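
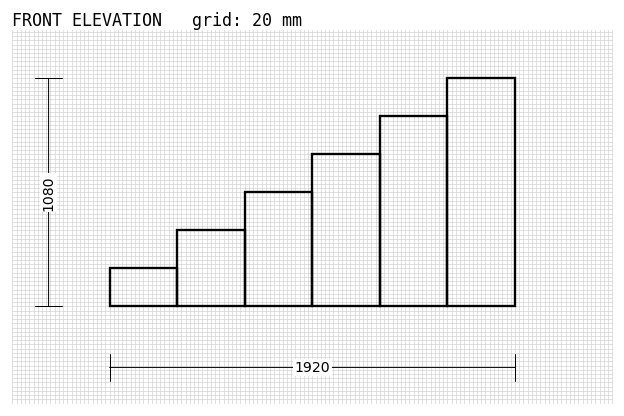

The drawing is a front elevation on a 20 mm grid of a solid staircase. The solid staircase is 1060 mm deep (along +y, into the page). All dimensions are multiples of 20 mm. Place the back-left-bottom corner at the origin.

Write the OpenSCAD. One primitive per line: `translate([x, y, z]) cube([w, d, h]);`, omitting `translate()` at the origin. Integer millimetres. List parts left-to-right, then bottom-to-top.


cube([320, 1060, 180]);
translate([320, 0, 0]) cube([320, 1060, 360]);
translate([640, 0, 0]) cube([320, 1060, 540]);
translate([960, 0, 0]) cube([320, 1060, 720]);
translate([1280, 0, 0]) cube([320, 1060, 900]);
translate([1600, 0, 0]) cube([320, 1060, 1080]);


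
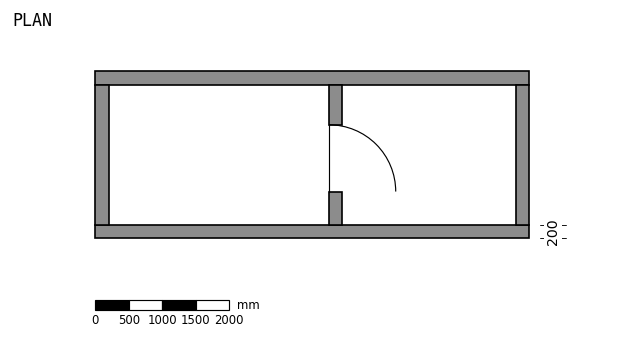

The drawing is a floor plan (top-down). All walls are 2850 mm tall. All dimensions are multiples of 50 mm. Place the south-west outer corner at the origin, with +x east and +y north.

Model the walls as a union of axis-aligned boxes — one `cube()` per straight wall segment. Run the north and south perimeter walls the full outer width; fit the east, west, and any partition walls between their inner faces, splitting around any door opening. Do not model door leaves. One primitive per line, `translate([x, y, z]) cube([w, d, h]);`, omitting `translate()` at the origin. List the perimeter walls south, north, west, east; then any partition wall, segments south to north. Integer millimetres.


cube([6500, 200, 2850]);
translate([0, 2300, 0]) cube([6500, 200, 2850]);
translate([0, 200, 0]) cube([200, 2100, 2850]);
translate([6300, 200, 0]) cube([200, 2100, 2850]);
translate([3500, 200, 0]) cube([200, 500, 2850]);
translate([3500, 1700, 0]) cube([200, 600, 2850]);


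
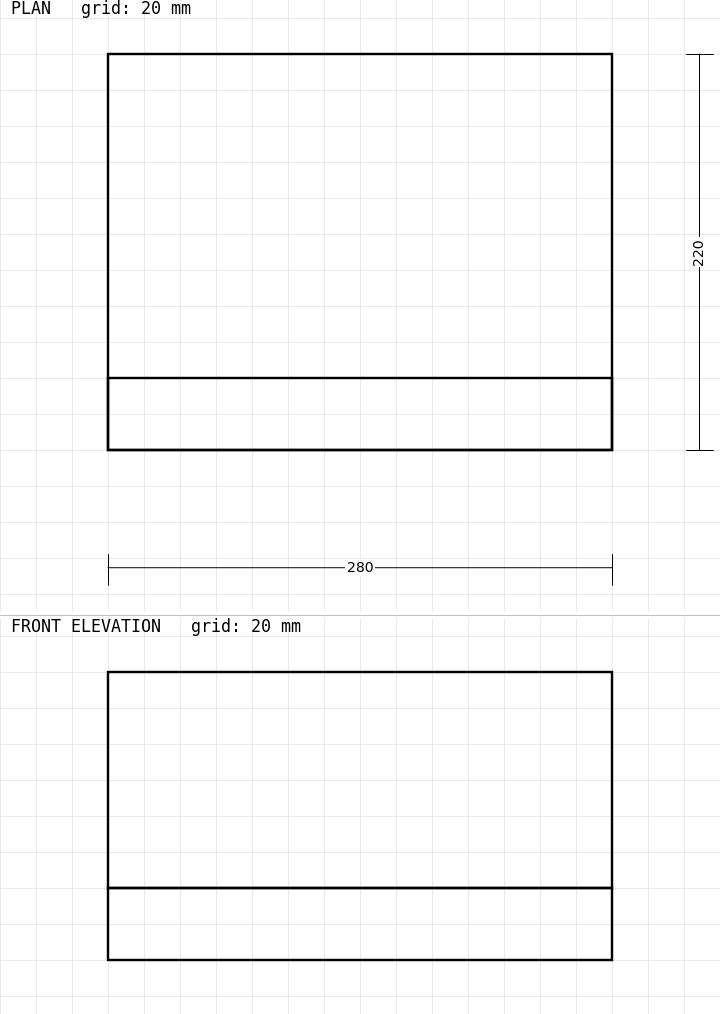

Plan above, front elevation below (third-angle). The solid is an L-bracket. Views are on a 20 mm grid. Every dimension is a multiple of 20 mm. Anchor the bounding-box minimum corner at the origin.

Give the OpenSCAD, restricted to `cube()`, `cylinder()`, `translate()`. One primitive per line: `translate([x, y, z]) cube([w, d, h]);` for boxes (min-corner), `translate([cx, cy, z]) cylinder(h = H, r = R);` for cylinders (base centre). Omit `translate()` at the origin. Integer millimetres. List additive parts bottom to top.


cube([280, 220, 40]);
translate([0, 0, 40]) cube([280, 40, 120]);


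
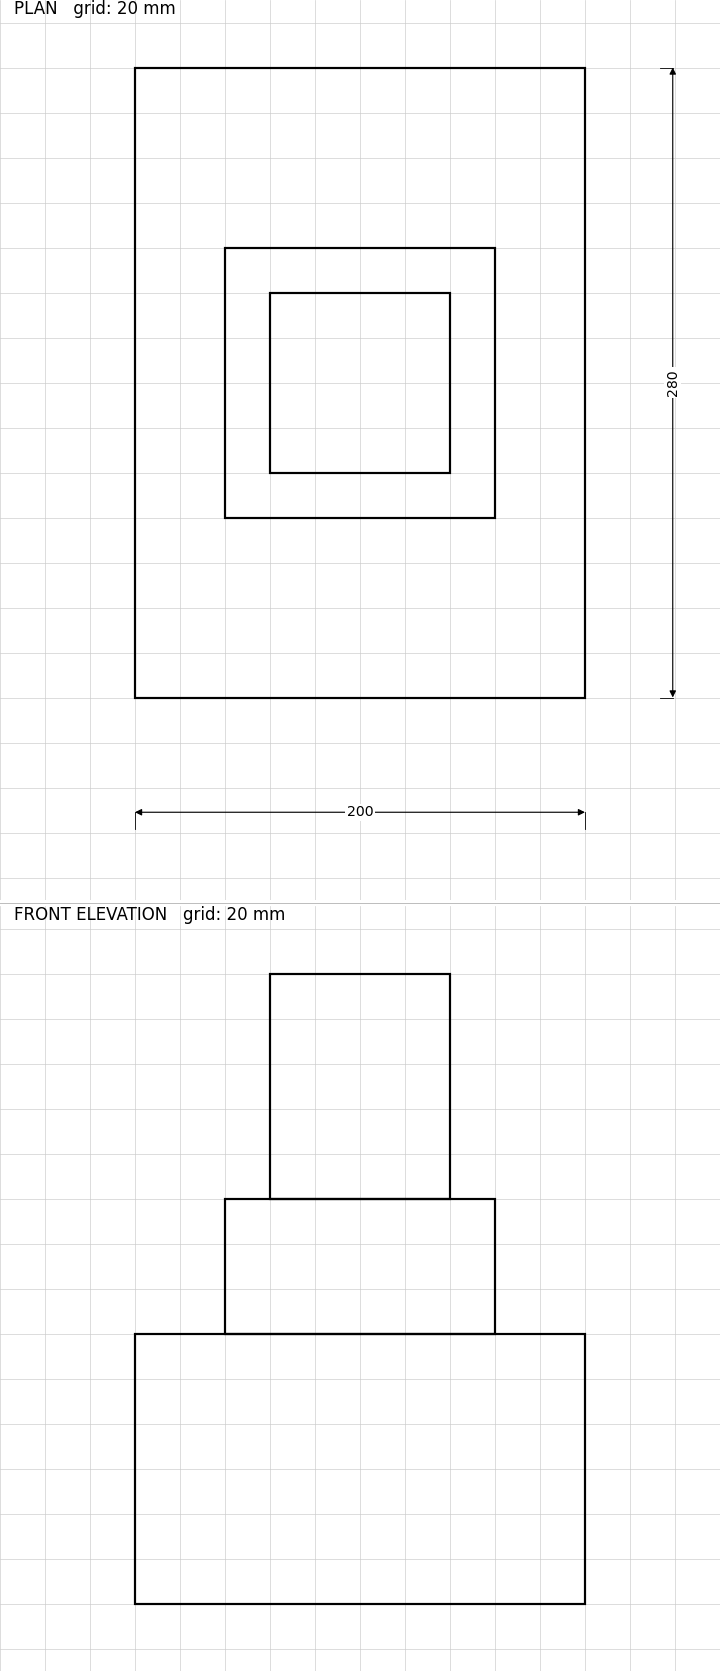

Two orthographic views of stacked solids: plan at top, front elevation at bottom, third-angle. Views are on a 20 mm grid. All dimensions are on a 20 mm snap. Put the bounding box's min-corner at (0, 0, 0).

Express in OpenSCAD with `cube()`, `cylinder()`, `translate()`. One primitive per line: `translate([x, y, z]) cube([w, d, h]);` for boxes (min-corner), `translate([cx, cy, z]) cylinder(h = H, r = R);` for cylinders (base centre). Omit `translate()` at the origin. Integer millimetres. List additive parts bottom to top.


cube([200, 280, 120]);
translate([40, 80, 120]) cube([120, 120, 60]);
translate([60, 100, 180]) cube([80, 80, 100]);


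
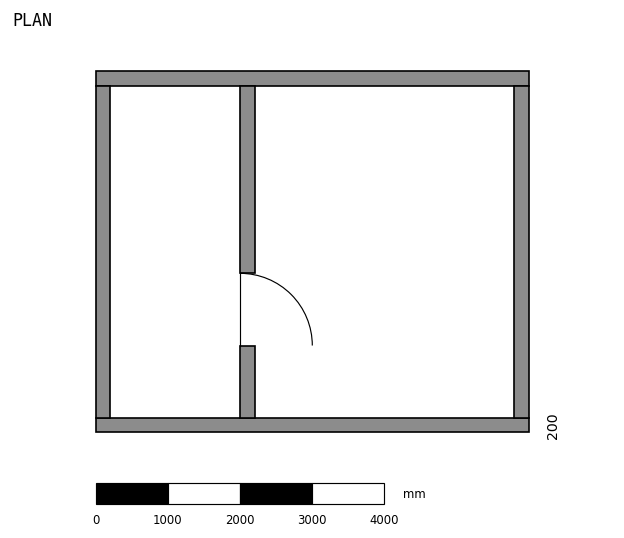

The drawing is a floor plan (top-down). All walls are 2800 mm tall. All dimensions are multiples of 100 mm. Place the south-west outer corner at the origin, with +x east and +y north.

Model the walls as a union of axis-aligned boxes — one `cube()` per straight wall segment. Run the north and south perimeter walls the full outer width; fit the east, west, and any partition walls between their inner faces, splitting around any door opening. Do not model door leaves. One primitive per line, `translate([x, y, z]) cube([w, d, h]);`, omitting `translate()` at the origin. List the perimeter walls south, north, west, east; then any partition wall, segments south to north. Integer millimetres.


cube([6000, 200, 2800]);
translate([0, 4800, 0]) cube([6000, 200, 2800]);
translate([0, 200, 0]) cube([200, 4600, 2800]);
translate([5800, 200, 0]) cube([200, 4600, 2800]);
translate([2000, 200, 0]) cube([200, 1000, 2800]);
translate([2000, 2200, 0]) cube([200, 2600, 2800]);


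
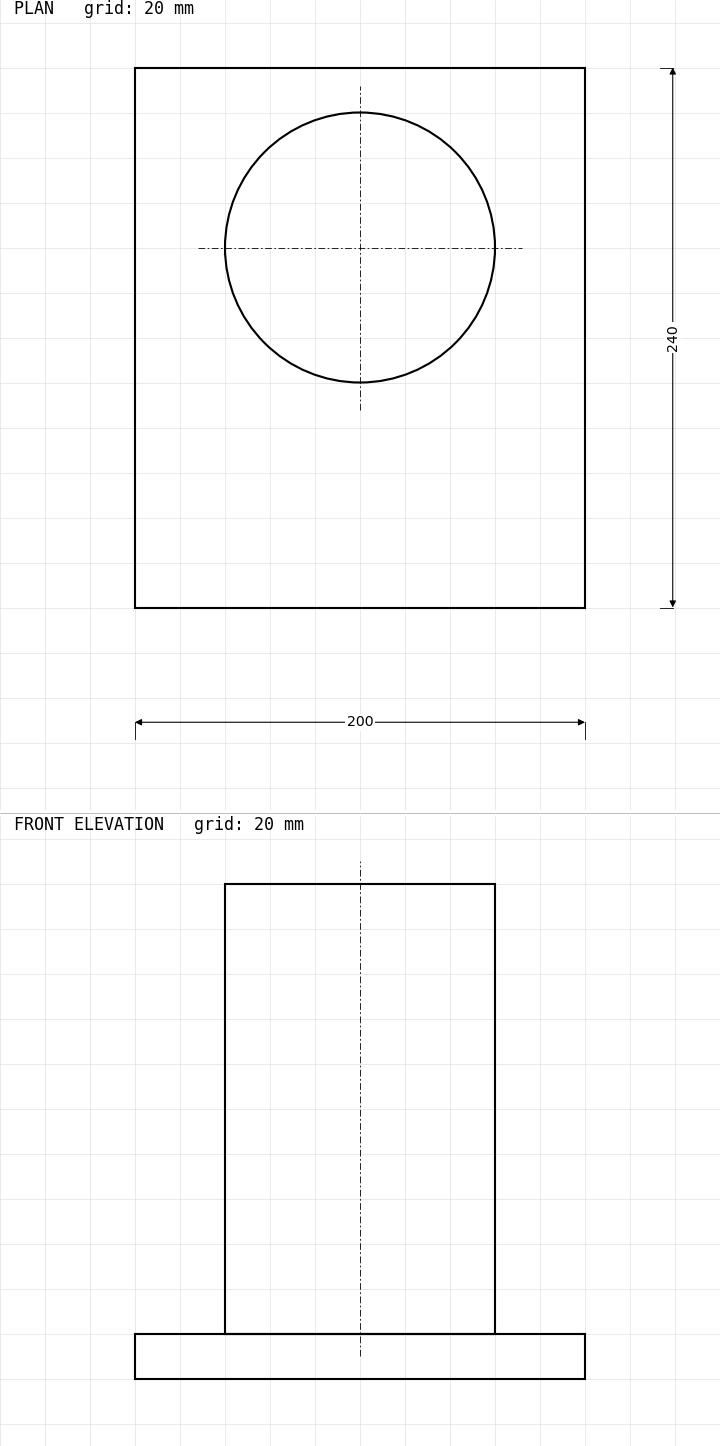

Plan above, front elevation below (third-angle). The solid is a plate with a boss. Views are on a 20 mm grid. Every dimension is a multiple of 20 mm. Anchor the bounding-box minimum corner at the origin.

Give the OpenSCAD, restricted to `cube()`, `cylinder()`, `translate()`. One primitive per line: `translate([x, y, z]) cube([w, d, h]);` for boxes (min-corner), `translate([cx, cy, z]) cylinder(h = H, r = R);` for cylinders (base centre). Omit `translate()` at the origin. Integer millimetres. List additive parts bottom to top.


cube([200, 240, 20]);
translate([100, 160, 20]) cylinder(h = 200, r = 60);


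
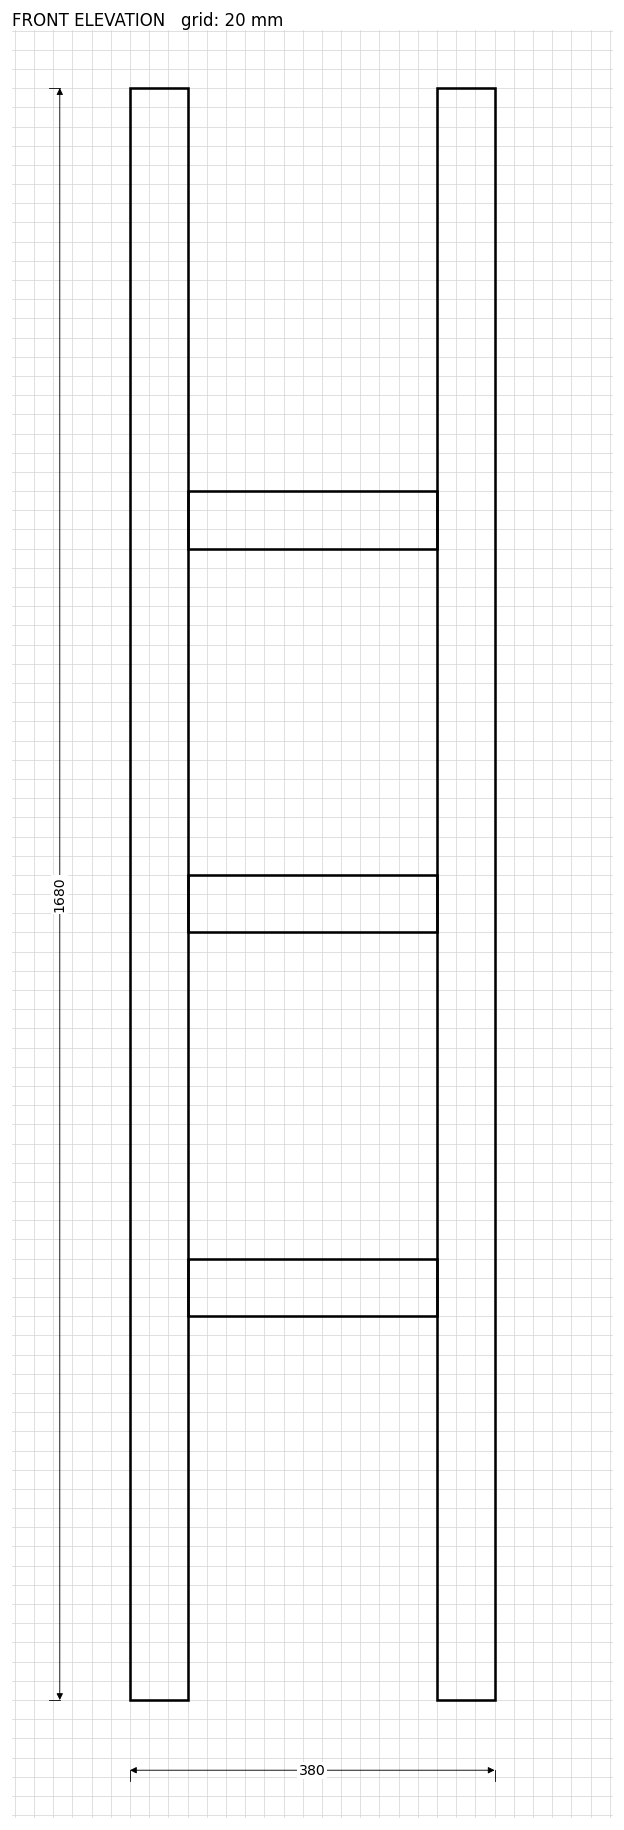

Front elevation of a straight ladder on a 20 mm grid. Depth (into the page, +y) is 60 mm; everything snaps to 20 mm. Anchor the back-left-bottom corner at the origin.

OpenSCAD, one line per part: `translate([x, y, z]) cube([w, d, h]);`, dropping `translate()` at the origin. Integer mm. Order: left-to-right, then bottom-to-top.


cube([60, 60, 1680]);
translate([60, 0, 400]) cube([260, 60, 60]);
translate([60, 0, 800]) cube([260, 60, 60]);
translate([60, 0, 1200]) cube([260, 60, 60]);
translate([320, 0, 0]) cube([60, 60, 1680]);


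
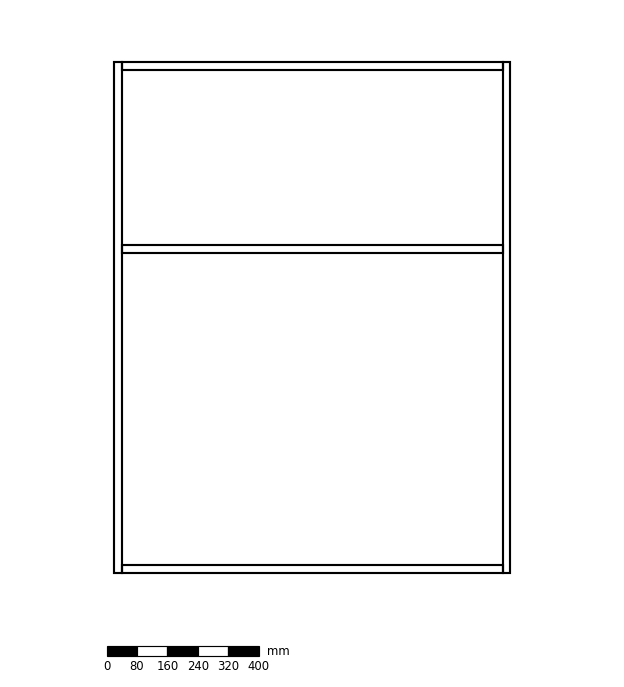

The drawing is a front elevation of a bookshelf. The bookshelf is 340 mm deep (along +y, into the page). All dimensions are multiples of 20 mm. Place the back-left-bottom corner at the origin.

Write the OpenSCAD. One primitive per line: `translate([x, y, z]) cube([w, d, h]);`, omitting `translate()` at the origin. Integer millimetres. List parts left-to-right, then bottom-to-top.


cube([20, 340, 1340]);
translate([20, 0, 0]) cube([1000, 340, 20]);
translate([20, 0, 840]) cube([1000, 340, 20]);
translate([20, 0, 1320]) cube([1000, 340, 20]);
translate([1020, 0, 0]) cube([20, 340, 1340]);


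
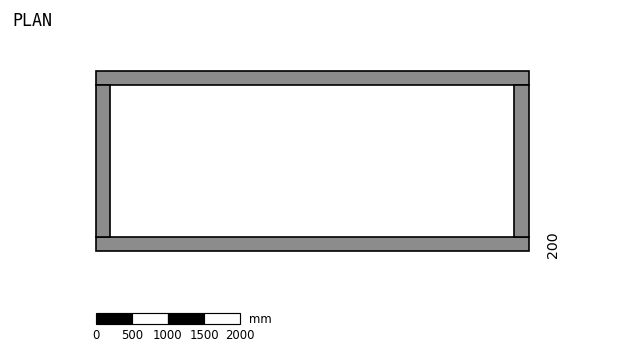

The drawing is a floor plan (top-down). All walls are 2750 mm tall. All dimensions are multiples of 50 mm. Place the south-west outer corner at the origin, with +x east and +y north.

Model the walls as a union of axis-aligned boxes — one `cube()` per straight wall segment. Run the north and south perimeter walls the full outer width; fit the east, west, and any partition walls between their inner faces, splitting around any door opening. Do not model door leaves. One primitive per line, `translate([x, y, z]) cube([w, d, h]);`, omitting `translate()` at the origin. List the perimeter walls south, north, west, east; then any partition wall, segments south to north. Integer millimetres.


cube([6000, 200, 2750]);
translate([0, 2300, 0]) cube([6000, 200, 2750]);
translate([0, 200, 0]) cube([200, 2100, 2750]);
translate([5800, 200, 0]) cube([200, 2100, 2750]);


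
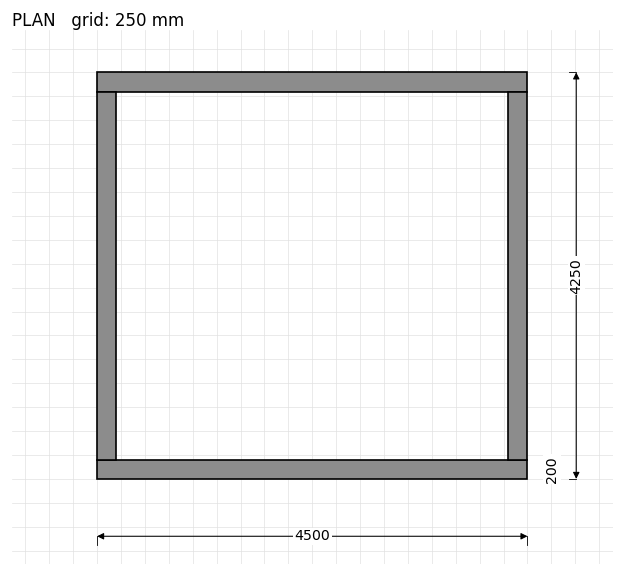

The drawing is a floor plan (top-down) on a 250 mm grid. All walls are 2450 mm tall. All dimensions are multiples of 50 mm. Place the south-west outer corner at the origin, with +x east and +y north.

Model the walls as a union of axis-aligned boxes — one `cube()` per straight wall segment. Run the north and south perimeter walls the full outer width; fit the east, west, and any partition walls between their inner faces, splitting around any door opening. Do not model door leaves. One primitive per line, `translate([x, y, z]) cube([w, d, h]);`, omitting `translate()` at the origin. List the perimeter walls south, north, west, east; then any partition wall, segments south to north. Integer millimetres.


cube([4500, 200, 2450]);
translate([0, 4050, 0]) cube([4500, 200, 2450]);
translate([0, 200, 0]) cube([200, 3850, 2450]);
translate([4300, 200, 0]) cube([200, 3850, 2450]);


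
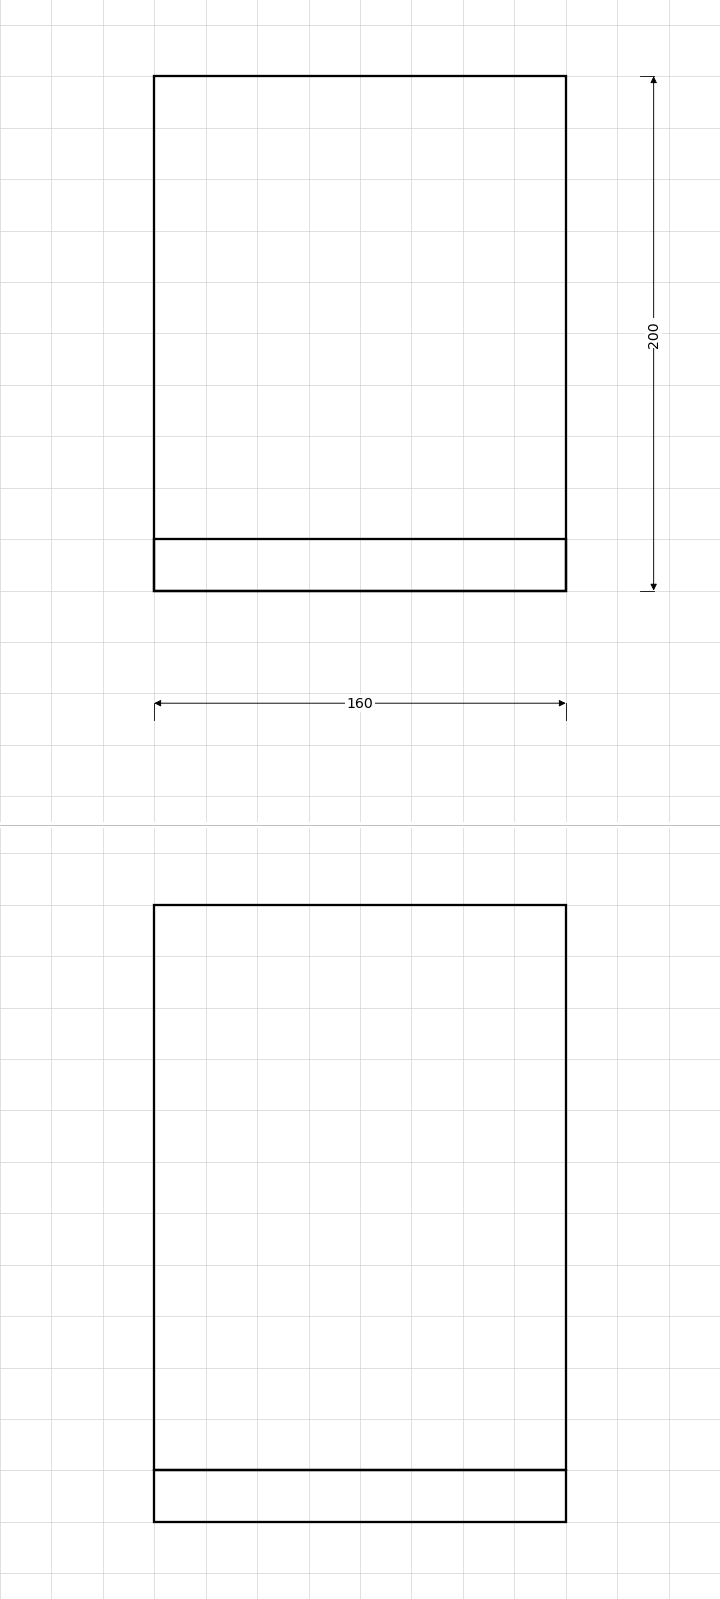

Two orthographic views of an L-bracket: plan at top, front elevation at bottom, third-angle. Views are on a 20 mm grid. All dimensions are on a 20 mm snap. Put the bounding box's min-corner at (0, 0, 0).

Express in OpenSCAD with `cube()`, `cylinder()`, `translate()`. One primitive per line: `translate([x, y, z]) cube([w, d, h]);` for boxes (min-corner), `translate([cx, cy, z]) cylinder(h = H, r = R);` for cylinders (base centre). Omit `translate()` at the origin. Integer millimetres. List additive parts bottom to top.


cube([160, 200, 20]);
translate([0, 0, 20]) cube([160, 20, 220]);


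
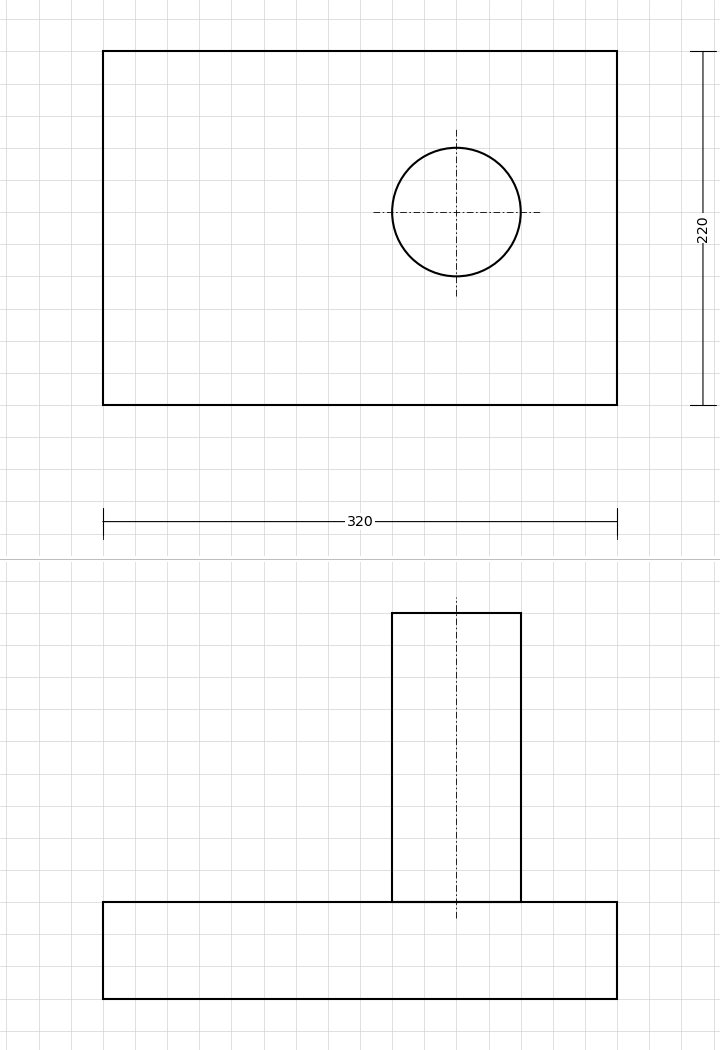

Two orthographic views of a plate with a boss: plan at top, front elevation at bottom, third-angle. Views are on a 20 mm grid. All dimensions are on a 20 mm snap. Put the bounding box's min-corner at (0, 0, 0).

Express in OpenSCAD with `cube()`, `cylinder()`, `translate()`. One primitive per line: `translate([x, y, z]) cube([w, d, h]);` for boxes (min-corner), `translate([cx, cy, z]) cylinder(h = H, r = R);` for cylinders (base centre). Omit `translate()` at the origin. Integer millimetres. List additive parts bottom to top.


cube([320, 220, 60]);
translate([220, 120, 60]) cylinder(h = 180, r = 40);


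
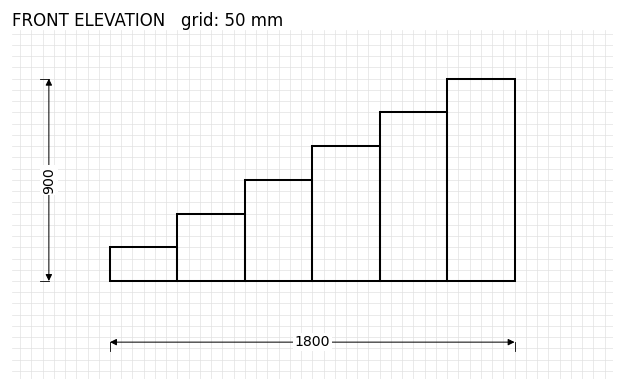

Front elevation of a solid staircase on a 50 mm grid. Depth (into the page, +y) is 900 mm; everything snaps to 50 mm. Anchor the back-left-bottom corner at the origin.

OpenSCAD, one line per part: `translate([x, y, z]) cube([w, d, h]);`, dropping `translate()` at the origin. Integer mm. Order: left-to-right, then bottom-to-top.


cube([300, 900, 150]);
translate([300, 0, 0]) cube([300, 900, 300]);
translate([600, 0, 0]) cube([300, 900, 450]);
translate([900, 0, 0]) cube([300, 900, 600]);
translate([1200, 0, 0]) cube([300, 900, 750]);
translate([1500, 0, 0]) cube([300, 900, 900]);


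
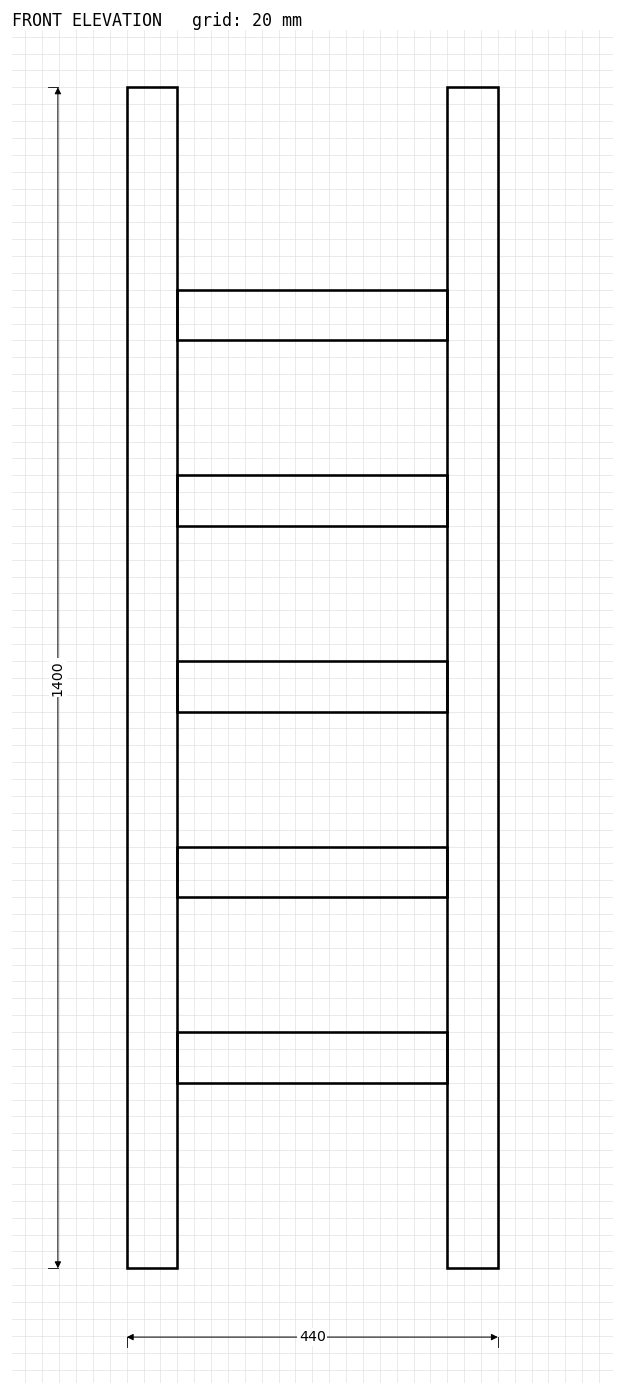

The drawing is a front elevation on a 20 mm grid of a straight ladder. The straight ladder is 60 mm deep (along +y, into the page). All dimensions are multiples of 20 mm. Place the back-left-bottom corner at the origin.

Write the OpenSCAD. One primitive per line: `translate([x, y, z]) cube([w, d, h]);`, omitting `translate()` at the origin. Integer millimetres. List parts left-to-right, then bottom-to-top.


cube([60, 60, 1400]);
translate([60, 0, 220]) cube([320, 60, 60]);
translate([60, 0, 440]) cube([320, 60, 60]);
translate([60, 0, 660]) cube([320, 60, 60]);
translate([60, 0, 880]) cube([320, 60, 60]);
translate([60, 0, 1100]) cube([320, 60, 60]);
translate([380, 0, 0]) cube([60, 60, 1400]);


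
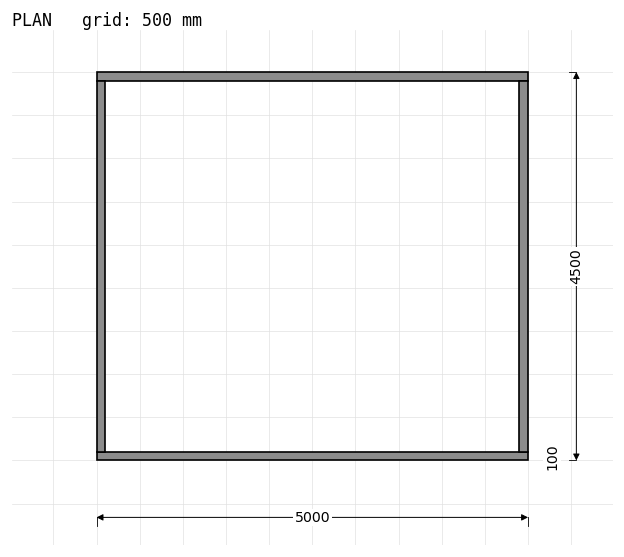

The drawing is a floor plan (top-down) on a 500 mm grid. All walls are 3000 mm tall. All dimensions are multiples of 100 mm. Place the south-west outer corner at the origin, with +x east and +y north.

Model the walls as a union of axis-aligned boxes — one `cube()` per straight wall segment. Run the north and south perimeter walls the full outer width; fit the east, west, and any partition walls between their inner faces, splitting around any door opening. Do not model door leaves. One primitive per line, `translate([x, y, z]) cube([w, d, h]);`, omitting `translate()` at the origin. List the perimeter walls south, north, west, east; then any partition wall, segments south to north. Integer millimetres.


cube([5000, 100, 3000]);
translate([0, 4400, 0]) cube([5000, 100, 3000]);
translate([0, 100, 0]) cube([100, 4300, 3000]);
translate([4900, 100, 0]) cube([100, 4300, 3000]);


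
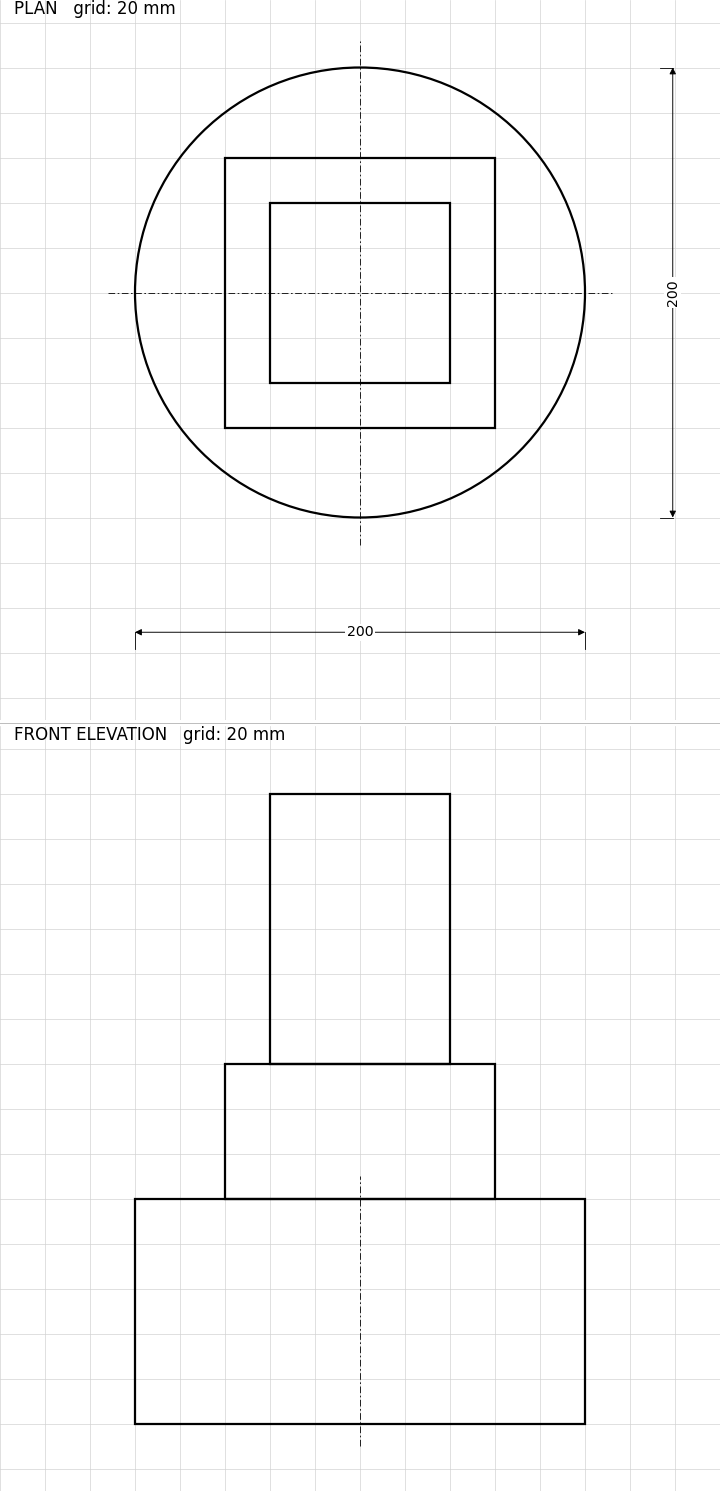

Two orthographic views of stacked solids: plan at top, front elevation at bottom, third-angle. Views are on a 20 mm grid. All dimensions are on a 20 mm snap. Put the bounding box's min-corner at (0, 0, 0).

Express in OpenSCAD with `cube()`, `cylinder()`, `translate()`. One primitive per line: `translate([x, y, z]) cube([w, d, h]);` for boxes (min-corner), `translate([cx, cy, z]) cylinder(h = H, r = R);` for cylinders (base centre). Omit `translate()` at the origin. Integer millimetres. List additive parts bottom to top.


translate([100, 100, 0]) cylinder(h = 100, r = 100);
translate([40, 40, 100]) cube([120, 120, 60]);
translate([60, 60, 160]) cube([80, 80, 120]);


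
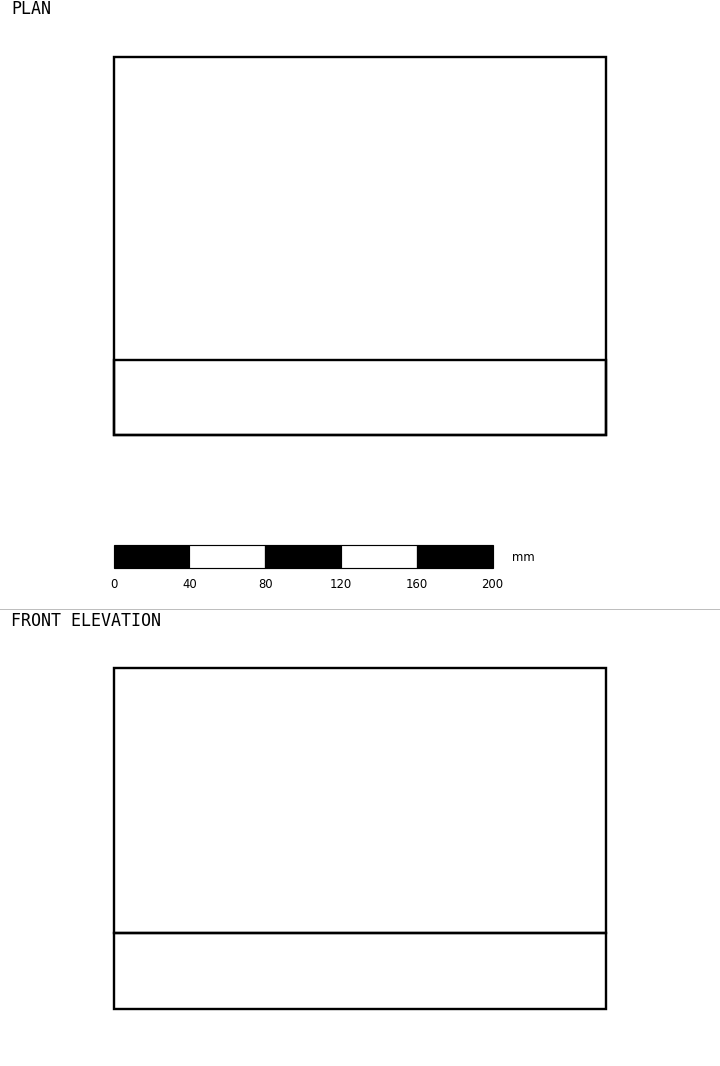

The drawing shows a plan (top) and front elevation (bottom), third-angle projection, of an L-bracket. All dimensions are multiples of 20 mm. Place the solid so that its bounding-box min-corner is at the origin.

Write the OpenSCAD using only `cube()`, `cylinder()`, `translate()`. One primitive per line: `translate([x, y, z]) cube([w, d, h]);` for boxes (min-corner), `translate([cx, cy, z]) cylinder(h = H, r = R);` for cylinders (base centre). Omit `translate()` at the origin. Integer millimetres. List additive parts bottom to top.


cube([260, 200, 40]);
translate([0, 0, 40]) cube([260, 40, 140]);


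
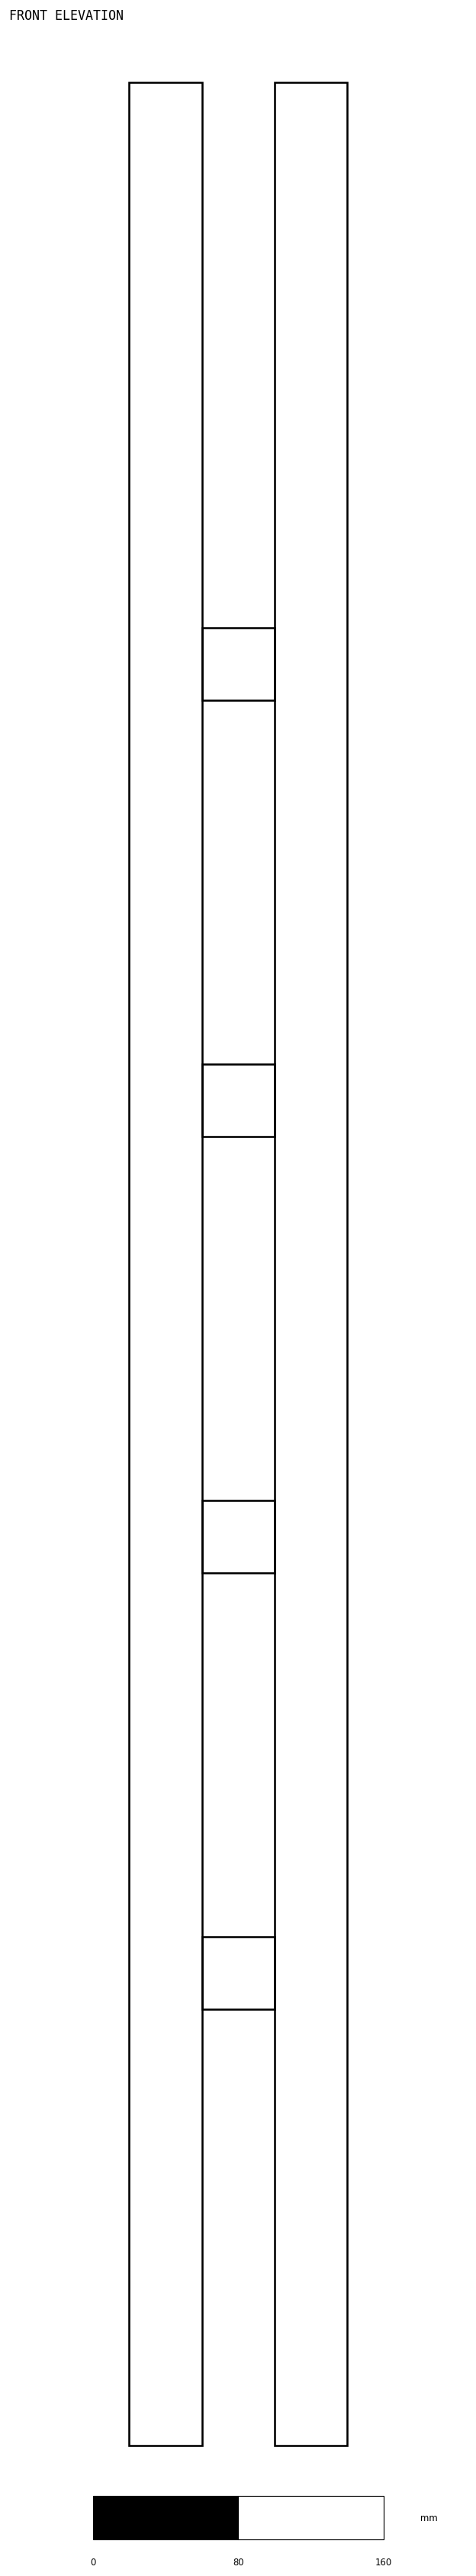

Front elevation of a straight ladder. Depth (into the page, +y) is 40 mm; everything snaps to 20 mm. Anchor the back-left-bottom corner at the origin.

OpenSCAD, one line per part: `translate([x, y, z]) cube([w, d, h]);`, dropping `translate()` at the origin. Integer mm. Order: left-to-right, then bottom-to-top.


cube([40, 40, 1300]);
translate([40, 0, 240]) cube([40, 40, 40]);
translate([40, 0, 480]) cube([40, 40, 40]);
translate([40, 0, 720]) cube([40, 40, 40]);
translate([40, 0, 960]) cube([40, 40, 40]);
translate([80, 0, 0]) cube([40, 40, 1300]);


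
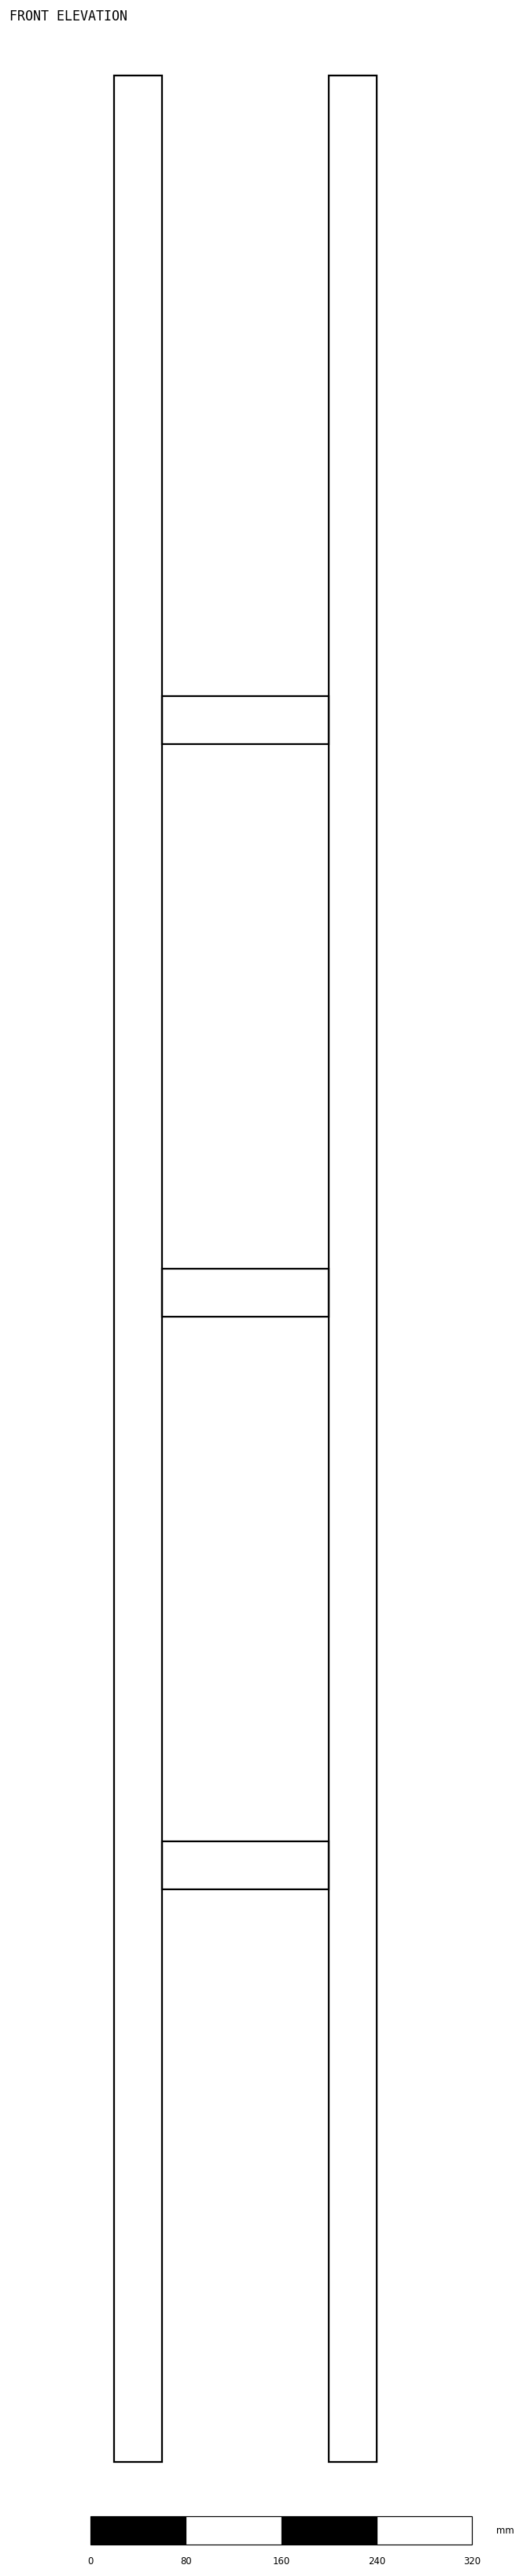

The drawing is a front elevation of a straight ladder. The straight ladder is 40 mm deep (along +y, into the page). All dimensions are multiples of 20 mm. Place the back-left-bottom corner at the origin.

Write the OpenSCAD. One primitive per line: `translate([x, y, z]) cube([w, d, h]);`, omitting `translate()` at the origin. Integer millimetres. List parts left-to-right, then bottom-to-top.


cube([40, 40, 2000]);
translate([40, 0, 480]) cube([140, 40, 40]);
translate([40, 0, 960]) cube([140, 40, 40]);
translate([40, 0, 1440]) cube([140, 40, 40]);
translate([180, 0, 0]) cube([40, 40, 2000]);


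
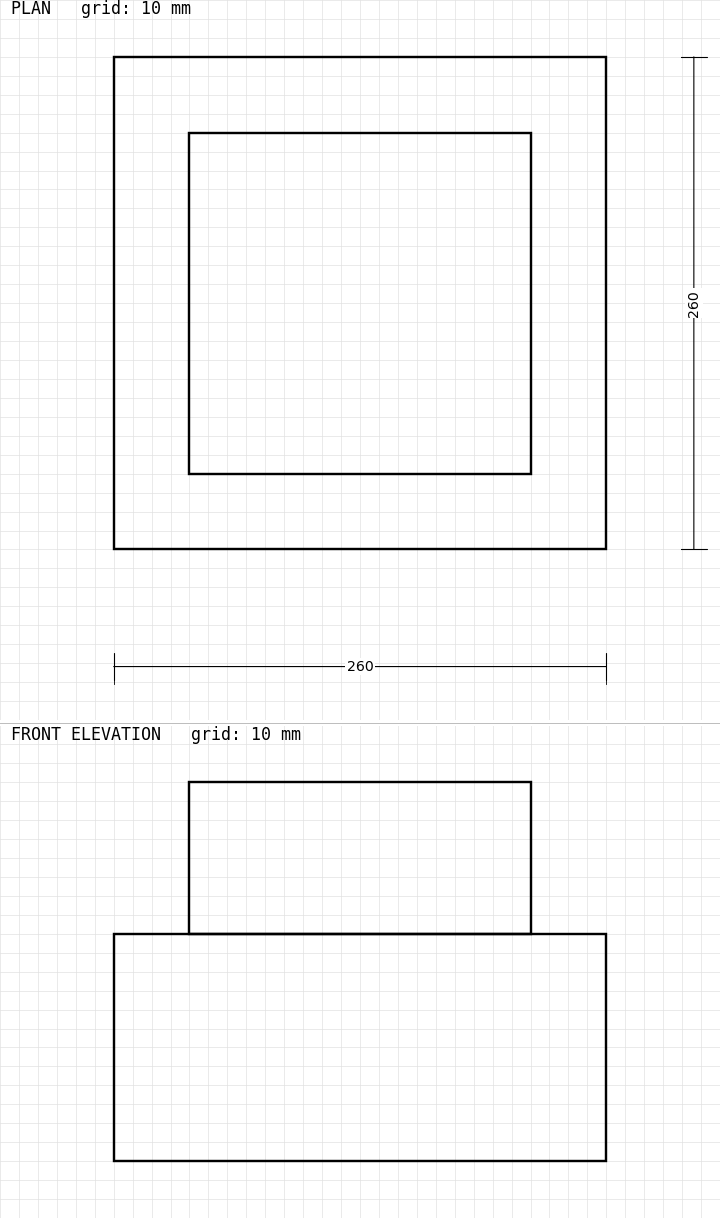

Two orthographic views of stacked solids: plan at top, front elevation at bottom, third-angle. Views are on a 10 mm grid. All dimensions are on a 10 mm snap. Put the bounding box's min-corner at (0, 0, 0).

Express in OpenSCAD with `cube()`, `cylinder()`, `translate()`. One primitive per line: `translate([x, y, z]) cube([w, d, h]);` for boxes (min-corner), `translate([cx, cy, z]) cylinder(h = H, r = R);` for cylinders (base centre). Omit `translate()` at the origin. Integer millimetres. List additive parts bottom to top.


cube([260, 260, 120]);
translate([40, 40, 120]) cube([180, 180, 80]);


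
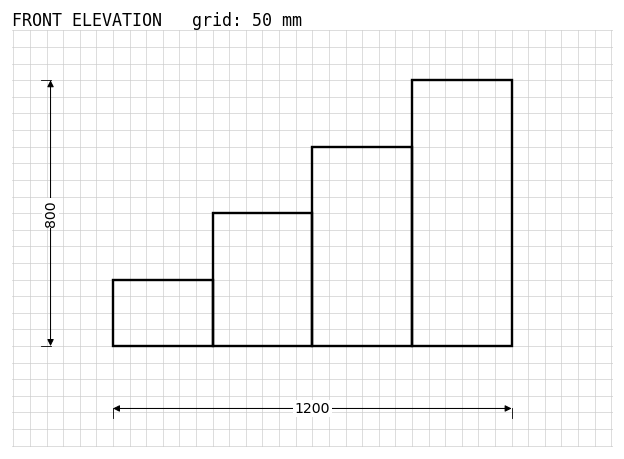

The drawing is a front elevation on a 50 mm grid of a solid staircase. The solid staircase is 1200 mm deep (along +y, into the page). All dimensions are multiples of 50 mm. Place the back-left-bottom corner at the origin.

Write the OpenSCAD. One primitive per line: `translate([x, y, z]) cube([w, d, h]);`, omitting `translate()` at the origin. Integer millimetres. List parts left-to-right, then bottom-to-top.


cube([300, 1200, 200]);
translate([300, 0, 0]) cube([300, 1200, 400]);
translate([600, 0, 0]) cube([300, 1200, 600]);
translate([900, 0, 0]) cube([300, 1200, 800]);


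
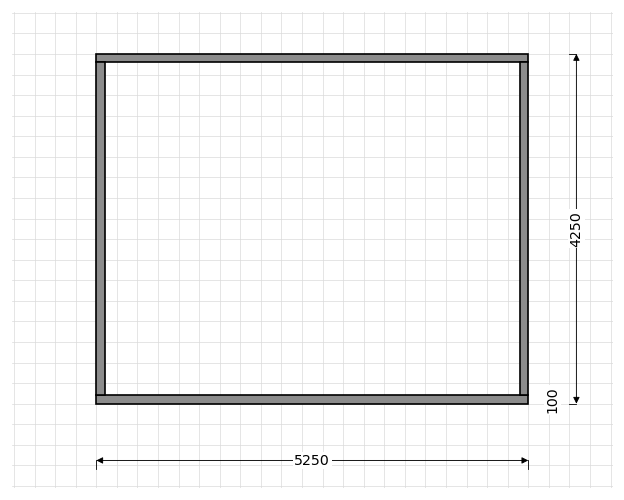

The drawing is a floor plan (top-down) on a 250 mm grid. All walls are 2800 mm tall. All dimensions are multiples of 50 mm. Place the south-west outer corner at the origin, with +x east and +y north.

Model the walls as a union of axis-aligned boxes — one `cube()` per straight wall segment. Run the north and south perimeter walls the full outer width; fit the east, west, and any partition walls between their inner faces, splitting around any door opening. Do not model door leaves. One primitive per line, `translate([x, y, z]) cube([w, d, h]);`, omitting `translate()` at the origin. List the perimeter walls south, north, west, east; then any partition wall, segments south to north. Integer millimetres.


cube([5250, 100, 2800]);
translate([0, 4150, 0]) cube([5250, 100, 2800]);
translate([0, 100, 0]) cube([100, 4050, 2800]);
translate([5150, 100, 0]) cube([100, 4050, 2800]);


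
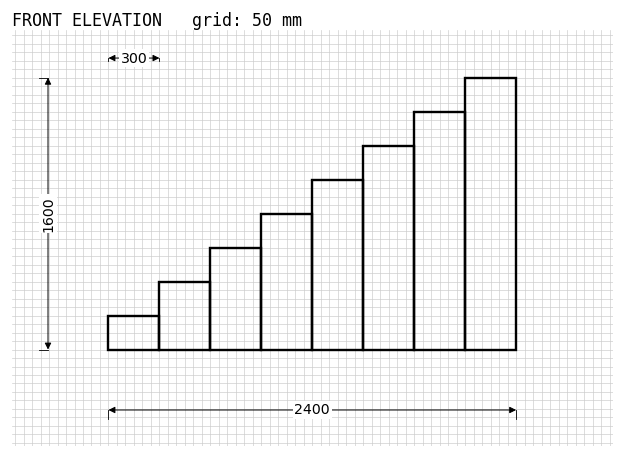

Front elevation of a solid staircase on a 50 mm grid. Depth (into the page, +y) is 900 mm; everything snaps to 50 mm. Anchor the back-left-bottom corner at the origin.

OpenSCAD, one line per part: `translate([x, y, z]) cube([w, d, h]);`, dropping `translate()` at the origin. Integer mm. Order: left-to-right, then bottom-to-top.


cube([300, 900, 200]);
translate([300, 0, 0]) cube([300, 900, 400]);
translate([600, 0, 0]) cube([300, 900, 600]);
translate([900, 0, 0]) cube([300, 900, 800]);
translate([1200, 0, 0]) cube([300, 900, 1000]);
translate([1500, 0, 0]) cube([300, 900, 1200]);
translate([1800, 0, 0]) cube([300, 900, 1400]);
translate([2100, 0, 0]) cube([300, 900, 1600]);


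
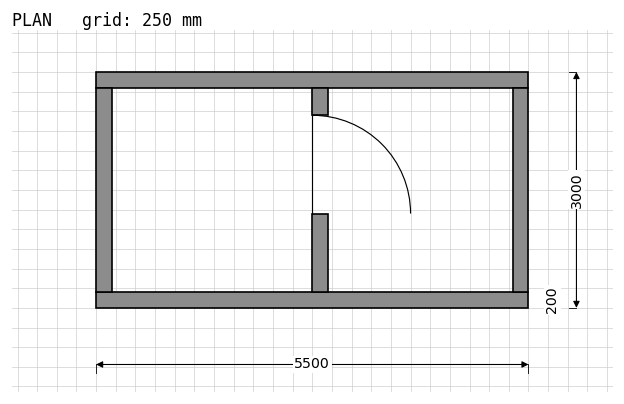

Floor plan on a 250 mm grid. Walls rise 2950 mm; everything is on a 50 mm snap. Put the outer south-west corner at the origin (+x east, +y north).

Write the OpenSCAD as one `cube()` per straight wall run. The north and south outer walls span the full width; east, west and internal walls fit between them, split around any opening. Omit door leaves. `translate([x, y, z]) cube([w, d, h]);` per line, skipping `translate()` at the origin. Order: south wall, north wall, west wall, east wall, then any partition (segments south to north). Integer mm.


cube([5500, 200, 2950]);
translate([0, 2800, 0]) cube([5500, 200, 2950]);
translate([0, 200, 0]) cube([200, 2600, 2950]);
translate([5300, 200, 0]) cube([200, 2600, 2950]);
translate([2750, 200, 0]) cube([200, 1000, 2950]);
translate([2750, 2450, 0]) cube([200, 350, 2950]);


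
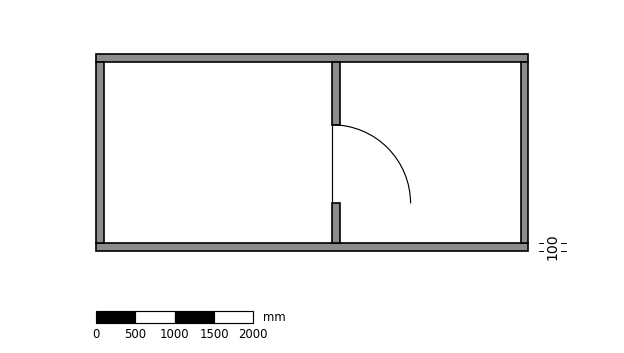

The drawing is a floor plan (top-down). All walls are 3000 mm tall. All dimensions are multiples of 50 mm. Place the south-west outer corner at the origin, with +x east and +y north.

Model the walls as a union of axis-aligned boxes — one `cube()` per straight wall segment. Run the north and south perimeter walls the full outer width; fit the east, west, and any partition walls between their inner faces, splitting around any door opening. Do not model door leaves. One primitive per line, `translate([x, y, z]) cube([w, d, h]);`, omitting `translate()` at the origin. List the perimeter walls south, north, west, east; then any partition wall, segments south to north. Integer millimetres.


cube([5500, 100, 3000]);
translate([0, 2400, 0]) cube([5500, 100, 3000]);
translate([0, 100, 0]) cube([100, 2300, 3000]);
translate([5400, 100, 0]) cube([100, 2300, 3000]);
translate([3000, 100, 0]) cube([100, 500, 3000]);
translate([3000, 1600, 0]) cube([100, 800, 3000]);


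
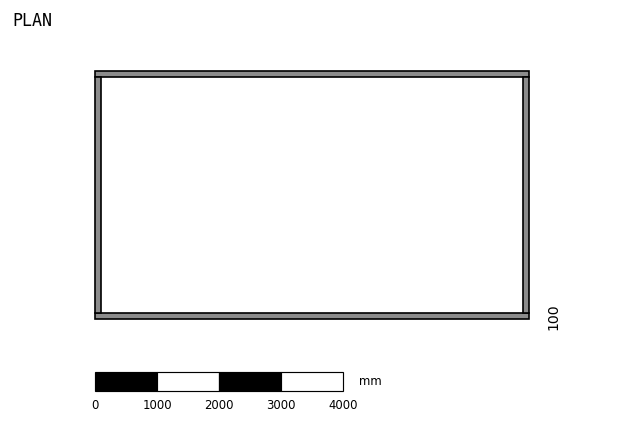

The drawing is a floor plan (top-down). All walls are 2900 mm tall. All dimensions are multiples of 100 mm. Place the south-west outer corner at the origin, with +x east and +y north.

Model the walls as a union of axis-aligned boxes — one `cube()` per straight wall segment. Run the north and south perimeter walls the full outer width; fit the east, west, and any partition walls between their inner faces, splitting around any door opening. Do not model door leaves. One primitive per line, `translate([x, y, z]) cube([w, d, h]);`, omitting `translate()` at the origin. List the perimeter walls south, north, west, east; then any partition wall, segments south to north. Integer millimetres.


cube([7000, 100, 2900]);
translate([0, 3900, 0]) cube([7000, 100, 2900]);
translate([0, 100, 0]) cube([100, 3800, 2900]);
translate([6900, 100, 0]) cube([100, 3800, 2900]);


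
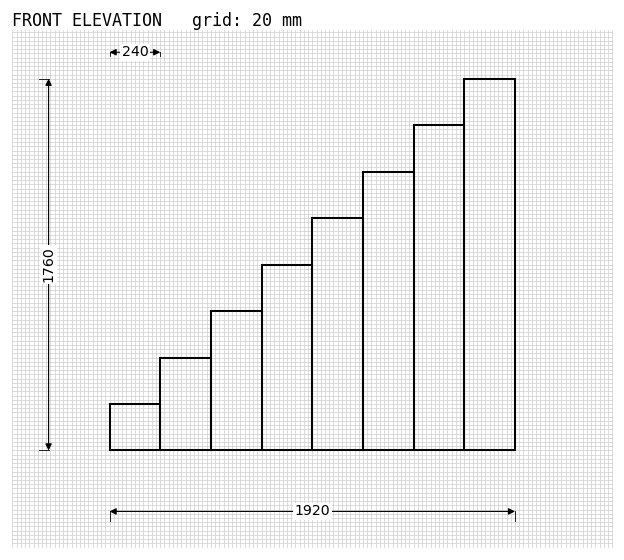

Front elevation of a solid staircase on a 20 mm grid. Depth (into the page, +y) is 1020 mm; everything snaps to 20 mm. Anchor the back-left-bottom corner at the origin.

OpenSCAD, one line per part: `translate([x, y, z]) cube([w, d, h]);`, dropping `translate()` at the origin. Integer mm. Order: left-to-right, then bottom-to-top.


cube([240, 1020, 220]);
translate([240, 0, 0]) cube([240, 1020, 440]);
translate([480, 0, 0]) cube([240, 1020, 660]);
translate([720, 0, 0]) cube([240, 1020, 880]);
translate([960, 0, 0]) cube([240, 1020, 1100]);
translate([1200, 0, 0]) cube([240, 1020, 1320]);
translate([1440, 0, 0]) cube([240, 1020, 1540]);
translate([1680, 0, 0]) cube([240, 1020, 1760]);


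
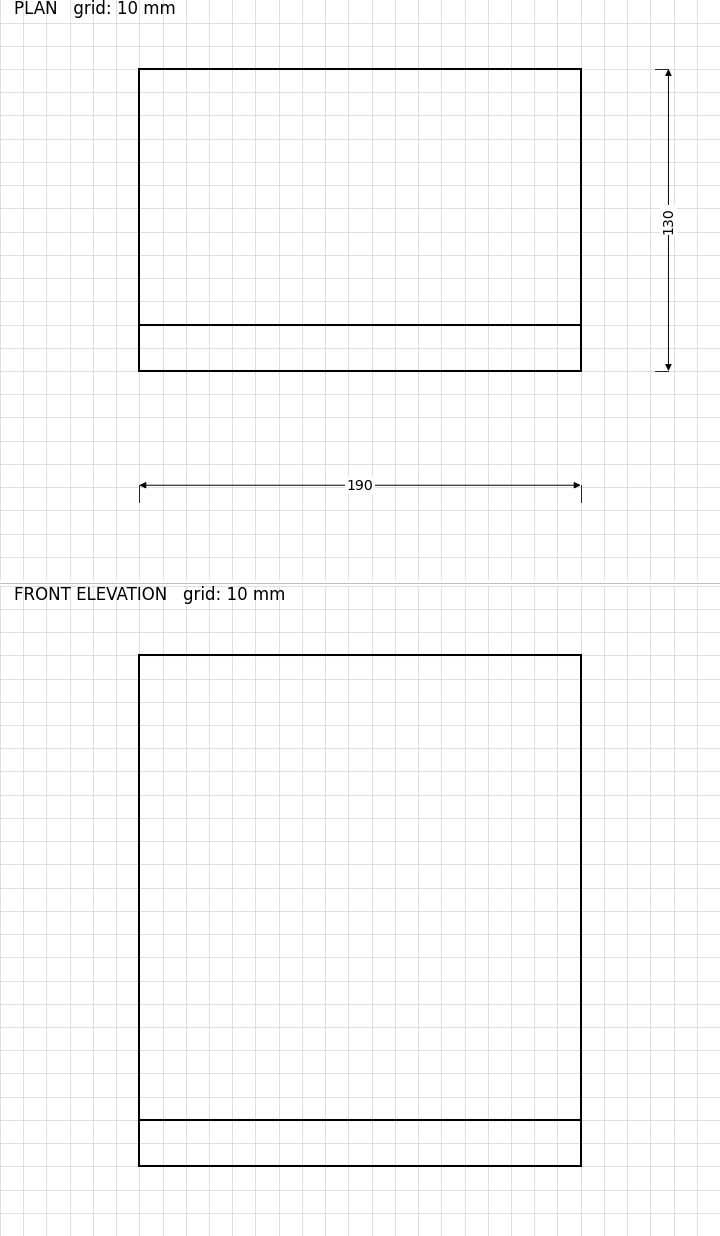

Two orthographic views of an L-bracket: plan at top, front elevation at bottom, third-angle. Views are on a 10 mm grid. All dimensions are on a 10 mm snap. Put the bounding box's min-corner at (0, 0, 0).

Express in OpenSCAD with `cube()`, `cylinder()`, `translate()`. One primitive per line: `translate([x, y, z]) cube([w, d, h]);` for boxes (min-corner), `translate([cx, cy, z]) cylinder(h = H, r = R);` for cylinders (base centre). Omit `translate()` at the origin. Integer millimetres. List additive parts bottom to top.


cube([190, 130, 20]);
translate([0, 0, 20]) cube([190, 20, 200]);


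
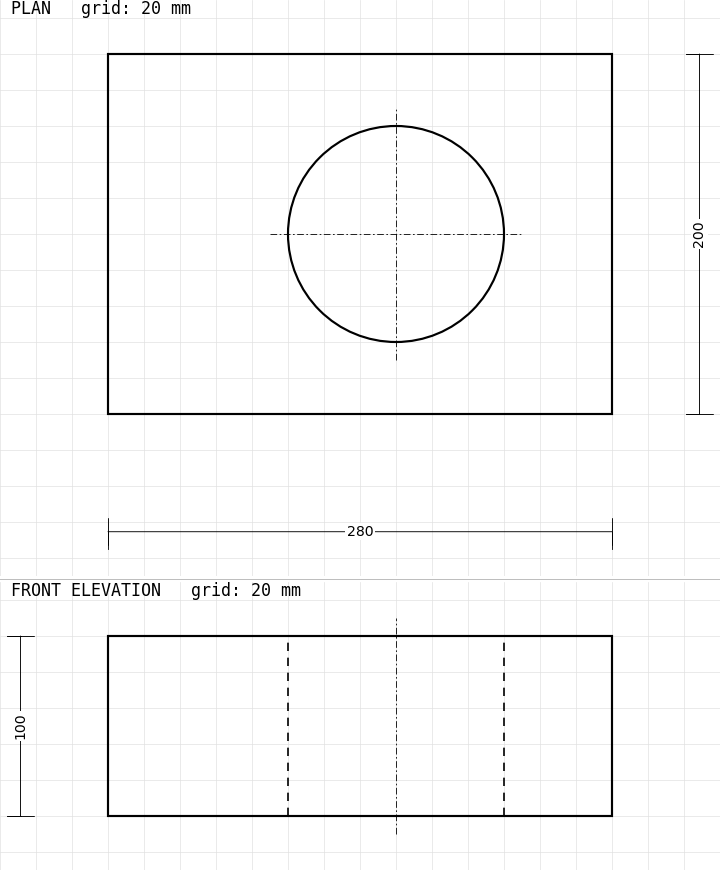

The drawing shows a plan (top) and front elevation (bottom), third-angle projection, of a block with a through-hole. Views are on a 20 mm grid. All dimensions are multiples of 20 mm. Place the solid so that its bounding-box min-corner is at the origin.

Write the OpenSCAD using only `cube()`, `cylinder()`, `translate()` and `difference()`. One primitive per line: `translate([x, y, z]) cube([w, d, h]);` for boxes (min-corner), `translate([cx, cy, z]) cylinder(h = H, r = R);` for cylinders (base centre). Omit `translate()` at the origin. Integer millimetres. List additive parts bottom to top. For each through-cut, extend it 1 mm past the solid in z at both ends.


difference() {
  cube([280, 200, 100]);
  translate([160, 100, -1]) cylinder(h = 102, r = 60);
}


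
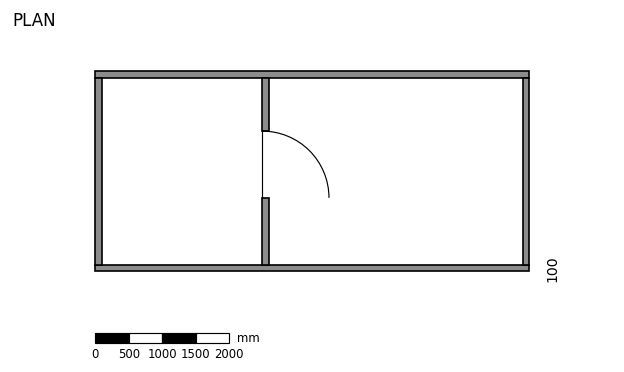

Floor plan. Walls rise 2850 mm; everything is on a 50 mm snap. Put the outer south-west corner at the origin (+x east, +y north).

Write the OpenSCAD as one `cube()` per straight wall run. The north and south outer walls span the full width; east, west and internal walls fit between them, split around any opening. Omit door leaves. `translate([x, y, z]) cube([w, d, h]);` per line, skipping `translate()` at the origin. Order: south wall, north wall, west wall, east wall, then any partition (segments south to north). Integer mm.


cube([6500, 100, 2850]);
translate([0, 2900, 0]) cube([6500, 100, 2850]);
translate([0, 100, 0]) cube([100, 2800, 2850]);
translate([6400, 100, 0]) cube([100, 2800, 2850]);
translate([2500, 100, 0]) cube([100, 1000, 2850]);
translate([2500, 2100, 0]) cube([100, 800, 2850]);


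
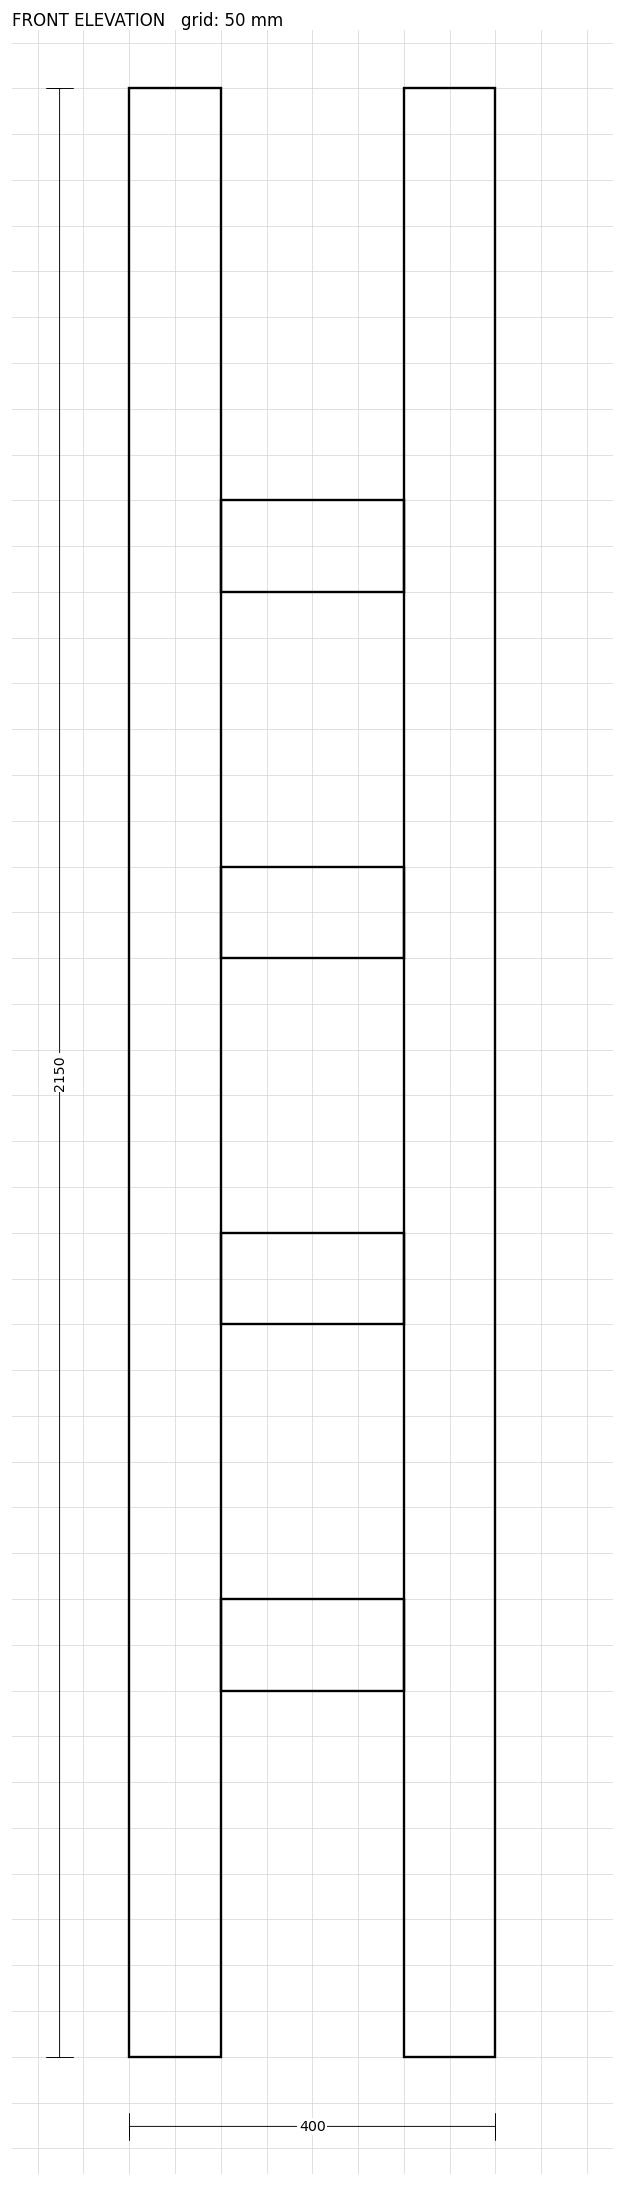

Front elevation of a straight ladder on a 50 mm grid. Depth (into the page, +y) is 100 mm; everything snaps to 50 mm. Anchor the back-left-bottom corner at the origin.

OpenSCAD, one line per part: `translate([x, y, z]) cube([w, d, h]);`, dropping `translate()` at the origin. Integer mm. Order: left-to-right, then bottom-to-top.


cube([100, 100, 2150]);
translate([100, 0, 400]) cube([200, 100, 100]);
translate([100, 0, 800]) cube([200, 100, 100]);
translate([100, 0, 1200]) cube([200, 100, 100]);
translate([100, 0, 1600]) cube([200, 100, 100]);
translate([300, 0, 0]) cube([100, 100, 2150]);


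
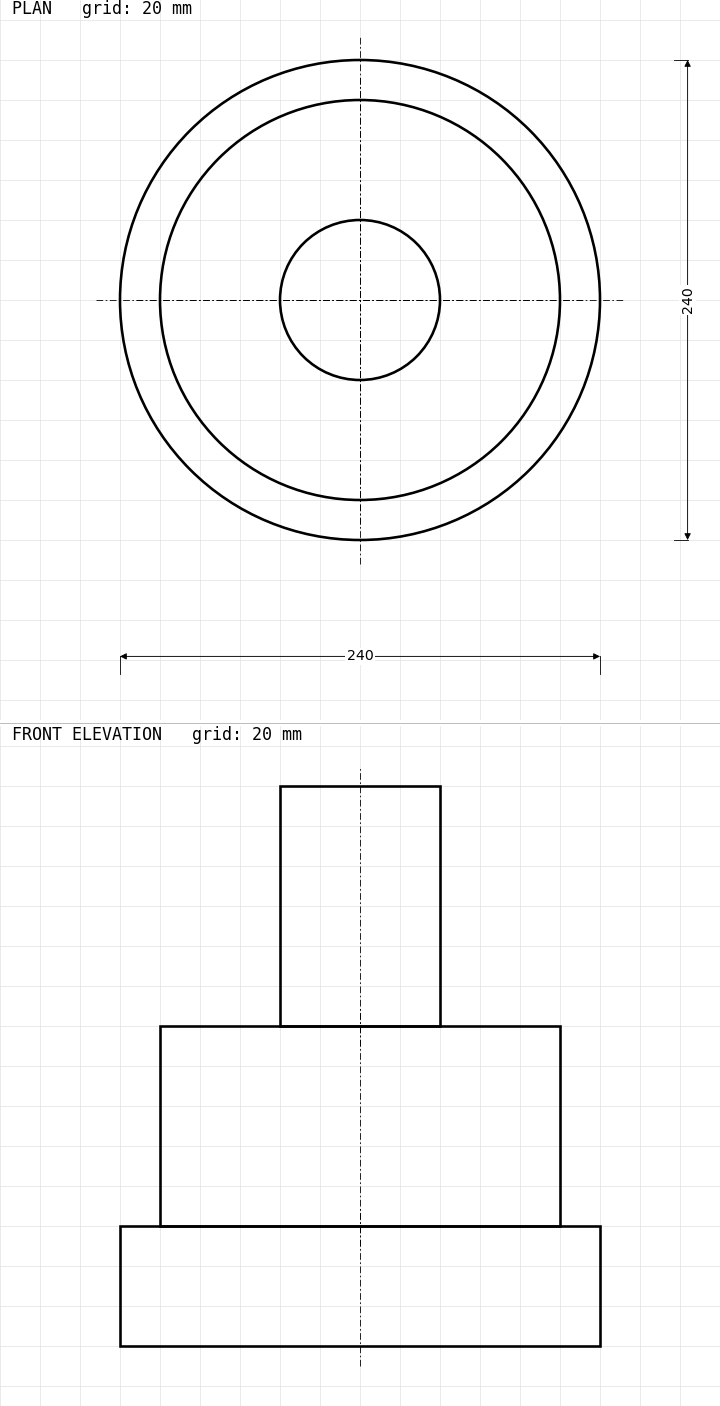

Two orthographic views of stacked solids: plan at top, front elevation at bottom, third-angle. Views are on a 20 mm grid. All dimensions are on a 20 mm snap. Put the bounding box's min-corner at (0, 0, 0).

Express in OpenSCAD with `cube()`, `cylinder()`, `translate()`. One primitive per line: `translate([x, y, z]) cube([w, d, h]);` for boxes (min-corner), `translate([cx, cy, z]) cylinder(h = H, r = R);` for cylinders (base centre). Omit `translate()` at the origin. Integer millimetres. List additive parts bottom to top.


translate([120, 120, 0]) cylinder(h = 60, r = 120);
translate([120, 120, 60]) cylinder(h = 100, r = 100);
translate([120, 120, 160]) cylinder(h = 120, r = 40);


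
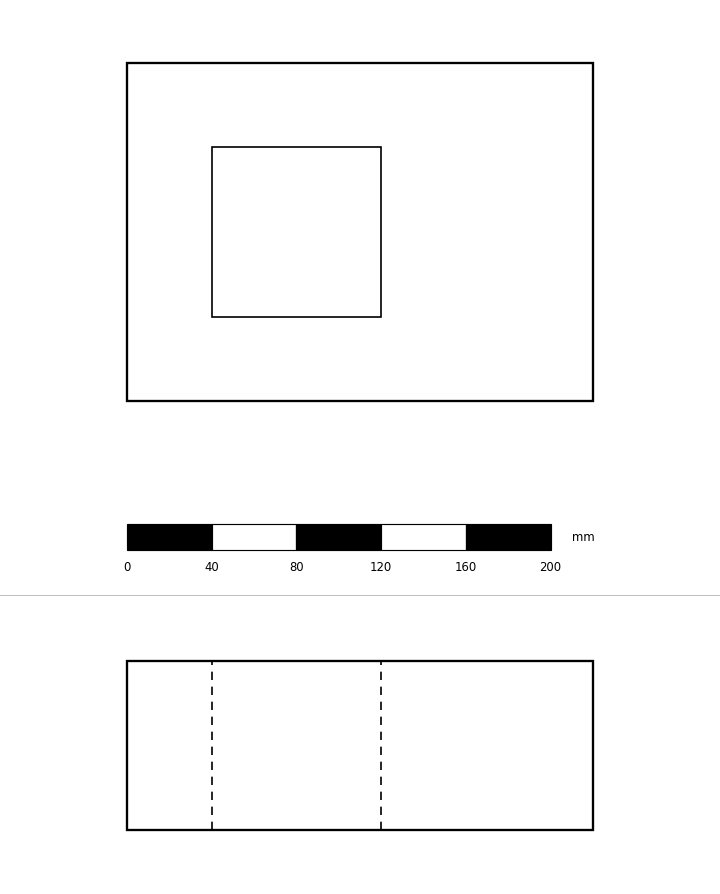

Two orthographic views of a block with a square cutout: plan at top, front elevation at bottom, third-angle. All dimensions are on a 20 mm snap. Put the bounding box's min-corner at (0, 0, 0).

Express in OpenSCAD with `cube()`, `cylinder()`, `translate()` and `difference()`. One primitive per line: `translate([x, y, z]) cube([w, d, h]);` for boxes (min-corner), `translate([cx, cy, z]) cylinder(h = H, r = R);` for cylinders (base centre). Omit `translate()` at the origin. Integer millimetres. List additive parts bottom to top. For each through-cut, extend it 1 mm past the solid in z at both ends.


difference() {
  cube([220, 160, 80]);
  translate([40, 40, -1]) cube([80, 80, 82]);
}


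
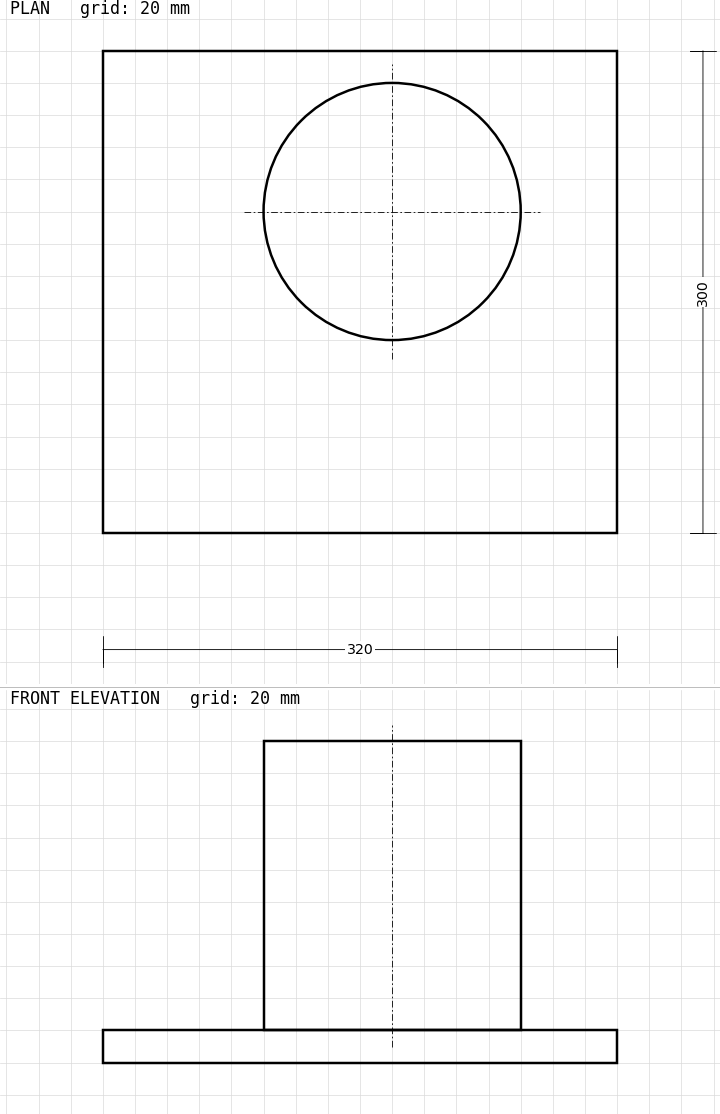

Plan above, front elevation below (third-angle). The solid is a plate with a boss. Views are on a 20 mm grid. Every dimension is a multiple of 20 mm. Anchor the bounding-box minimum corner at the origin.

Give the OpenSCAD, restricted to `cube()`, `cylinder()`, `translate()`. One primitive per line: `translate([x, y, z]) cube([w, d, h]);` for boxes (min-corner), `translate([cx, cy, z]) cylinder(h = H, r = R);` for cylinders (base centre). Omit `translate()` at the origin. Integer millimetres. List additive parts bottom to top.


cube([320, 300, 20]);
translate([180, 200, 20]) cylinder(h = 180, r = 80);
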